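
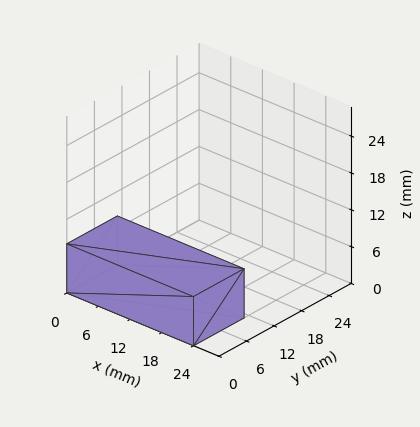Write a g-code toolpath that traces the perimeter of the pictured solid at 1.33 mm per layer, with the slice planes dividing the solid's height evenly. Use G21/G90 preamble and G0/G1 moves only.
Reading the render: the shape is a rectangular box, roughly 24 × 11 mm footprint and 8 mm tall (dimensions read to the nearest mm from the axis ticks). For the g-code, the solid's height is divided into equal slices at the stated Δz and each level perimeter traced with G1 moves after a G0 lift.

; perimeter-only toolpath
G21 ; units = mm
G90 ; absolute positioning
G28 ; home
; layer 1
G0 Z1.33
G0 X0.00 Y0.00
G1 X24.00 Y0.00
G1 X24.00 Y11.00
G1 X0.00 Y11.00
G1 X0.00 Y0.00
; layer 2
G0 Z2.67
G0 X0.00 Y0.00
G1 X24.00 Y0.00
G1 X24.00 Y11.00
G1 X0.00 Y11.00
G1 X0.00 Y0.00
; layer 3
G0 Z4.00
G0 X0.00 Y0.00
G1 X24.00 Y0.00
G1 X24.00 Y11.00
G1 X0.00 Y11.00
G1 X0.00 Y0.00
; layer 4
G0 Z5.33
G0 X0.00 Y0.00
G1 X24.00 Y0.00
G1 X24.00 Y11.00
G1 X0.00 Y11.00
G1 X0.00 Y0.00
; layer 5
G0 Z6.67
G0 X0.00 Y0.00
G1 X24.00 Y0.00
G1 X24.00 Y11.00
G1 X0.00 Y11.00
G1 X0.00 Y0.00
; layer 6
G0 Z8.00
G0 X0.00 Y0.00
G1 X24.00 Y0.00
G1 X24.00 Y11.00
G1 X0.00 Y11.00
G1 X0.00 Y0.00
M2 ; end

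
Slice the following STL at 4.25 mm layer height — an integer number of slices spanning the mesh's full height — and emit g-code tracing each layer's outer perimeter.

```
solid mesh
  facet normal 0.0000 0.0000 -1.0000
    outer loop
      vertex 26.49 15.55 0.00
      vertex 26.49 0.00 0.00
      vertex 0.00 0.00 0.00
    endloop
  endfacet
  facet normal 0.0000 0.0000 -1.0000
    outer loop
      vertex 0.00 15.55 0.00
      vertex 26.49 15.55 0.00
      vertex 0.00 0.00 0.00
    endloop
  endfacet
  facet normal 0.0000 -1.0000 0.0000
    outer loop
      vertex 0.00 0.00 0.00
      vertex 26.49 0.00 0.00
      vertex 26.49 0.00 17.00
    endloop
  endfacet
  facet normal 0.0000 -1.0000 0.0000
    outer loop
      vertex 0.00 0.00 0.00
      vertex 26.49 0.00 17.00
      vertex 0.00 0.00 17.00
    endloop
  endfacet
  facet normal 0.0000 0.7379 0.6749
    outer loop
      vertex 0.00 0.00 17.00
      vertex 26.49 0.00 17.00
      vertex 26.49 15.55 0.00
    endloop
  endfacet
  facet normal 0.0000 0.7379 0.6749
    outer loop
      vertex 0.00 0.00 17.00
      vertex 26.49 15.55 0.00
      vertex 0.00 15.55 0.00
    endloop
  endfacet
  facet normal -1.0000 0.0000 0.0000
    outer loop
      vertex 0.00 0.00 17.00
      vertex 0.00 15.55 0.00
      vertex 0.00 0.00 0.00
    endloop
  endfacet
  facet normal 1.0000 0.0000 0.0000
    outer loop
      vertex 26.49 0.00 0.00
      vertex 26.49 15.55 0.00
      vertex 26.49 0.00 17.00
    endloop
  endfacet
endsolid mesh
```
; perimeter-only toolpath
G21 ; units = mm
G90 ; absolute positioning
G28 ; home
; layer 1
G0 Z4.25
G0 X0.00 Y0.00
G1 X26.49 Y0.00
G1 X26.49 Y11.66
G1 X0.00 Y11.66
G1 X0.00 Y0.00
; layer 2
G0 Z8.50
G0 X0.00 Y0.00
G1 X26.49 Y0.00
G1 X26.49 Y7.78
G1 X0.00 Y7.78
G1 X0.00 Y0.00
; layer 3
G0 Z12.75
G0 X0.00 Y0.00
G1 X26.49 Y0.00
G1 X26.49 Y3.89
G1 X0.00 Y3.89
G1 X0.00 Y0.00
M2 ; end

The solid is a wedge (ramp): 26.5 × 15.6 mm base, rising to 17 mm along the y=0 edge and sloping linearly to z=0 at y=15.6. Slicing at Δz = 4.25 mm — 4 equal slices spanning the solid's height, so layer i sits at z = i·h/4 — gives 3 non-empty perimeters. Each is a 4-segment closed polygon; G0 lifts to the layer z and rapids to the start vertex, then G1 traces the edges. The cross-section shrinks linearly with z (the slice at the apex is degenerate and omitted).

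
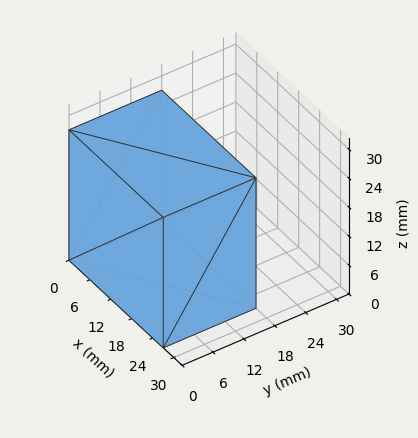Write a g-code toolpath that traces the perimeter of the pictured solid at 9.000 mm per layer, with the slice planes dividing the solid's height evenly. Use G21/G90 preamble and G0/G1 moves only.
Reading the render: the shape is a rectangular box, roughly 27 × 18 mm footprint and 27 mm tall (dimensions read to the nearest mm from the axis ticks). For the g-code, the solid's height is divided into equal slices at the stated Δz and each level perimeter traced with G1 moves after a G0 lift.

; perimeter-only toolpath
G21 ; units = mm
G90 ; absolute positioning
G28 ; home
; layer 1
G0 Z9.000
G0 X0.000 Y0.000
G1 X27.000 Y0.000
G1 X27.000 Y18.000
G1 X0.000 Y18.000
G1 X0.000 Y0.000
; layer 2
G0 Z18.000
G0 X0.000 Y0.000
G1 X27.000 Y0.000
G1 X27.000 Y18.000
G1 X0.000 Y18.000
G1 X0.000 Y0.000
; layer 3
G0 Z27.000
G0 X0.000 Y0.000
G1 X27.000 Y0.000
G1 X27.000 Y18.000
G1 X0.000 Y18.000
G1 X0.000 Y0.000
M2 ; end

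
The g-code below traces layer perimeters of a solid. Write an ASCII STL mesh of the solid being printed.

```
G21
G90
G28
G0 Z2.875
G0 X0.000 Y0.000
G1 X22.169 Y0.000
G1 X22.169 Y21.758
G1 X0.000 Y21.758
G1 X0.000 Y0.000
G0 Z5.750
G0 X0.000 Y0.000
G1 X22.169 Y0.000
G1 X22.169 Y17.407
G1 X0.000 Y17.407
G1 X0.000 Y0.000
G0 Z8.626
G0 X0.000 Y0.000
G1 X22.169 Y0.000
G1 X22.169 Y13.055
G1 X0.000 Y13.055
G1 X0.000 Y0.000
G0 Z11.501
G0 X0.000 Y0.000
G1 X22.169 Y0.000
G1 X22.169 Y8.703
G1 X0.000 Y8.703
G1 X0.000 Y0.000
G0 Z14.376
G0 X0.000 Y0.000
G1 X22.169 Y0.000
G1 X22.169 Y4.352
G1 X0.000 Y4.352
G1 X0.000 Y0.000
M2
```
solid part
  facet normal 0.0000 0.0000 -1.0000
    outer loop
      vertex 22.169 26.110 0.000
      vertex 22.169 0.000 0.000
      vertex 0.000 0.000 0.000
    endloop
  endfacet
  facet normal 0.0000 0.0000 -1.0000
    outer loop
      vertex 0.000 26.110 0.000
      vertex 22.169 26.110 0.000
      vertex 0.000 0.000 0.000
    endloop
  endfacet
  facet normal 0.0000 -1.0000 0.0000
    outer loop
      vertex 0.000 0.000 0.000
      vertex 22.169 0.000 0.000
      vertex 22.169 0.000 17.251
    endloop
  endfacet
  facet normal 0.0000 -1.0000 0.0000
    outer loop
      vertex 0.000 0.000 0.000
      vertex 22.169 0.000 17.251
      vertex 0.000 0.000 17.251
    endloop
  endfacet
  facet normal 0.0000 0.5513 0.8343
    outer loop
      vertex 0.000 0.000 17.251
      vertex 22.169 0.000 17.251
      vertex 22.169 26.110 0.000
    endloop
  endfacet
  facet normal 0.0000 0.5513 0.8343
    outer loop
      vertex 0.000 0.000 17.251
      vertex 22.169 26.110 0.000
      vertex 0.000 26.110 0.000
    endloop
  endfacet
  facet normal -1.0000 0.0000 0.0000
    outer loop
      vertex 0.000 0.000 17.251
      vertex 0.000 26.110 0.000
      vertex 0.000 0.000 0.000
    endloop
  endfacet
  facet normal 1.0000 0.0000 0.0000
    outer loop
      vertex 22.169 0.000 0.000
      vertex 22.169 26.110 0.000
      vertex 22.169 0.000 17.251
    endloop
  endfacet
endsolid part

The G0 Z moves step by Δz≈2.875 mm. The G1 loops shrink linearly with z, so the solid tapers from its base footprint up to z≈17.3. Closing with a flat bottom cap and the tapered top and triangulating gives 8 facets — a wedge (ramp): 22.2 × 26.1 mm base, rising to 17.3 mm along the y=0 edge and sloping linearly to z=0 at y=26.1.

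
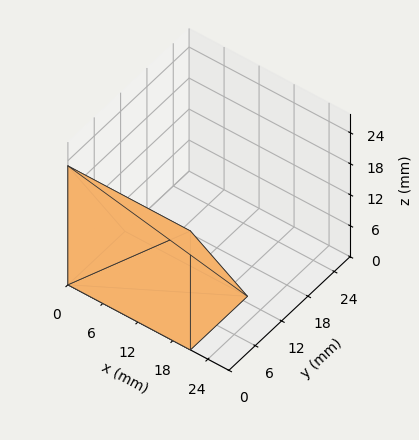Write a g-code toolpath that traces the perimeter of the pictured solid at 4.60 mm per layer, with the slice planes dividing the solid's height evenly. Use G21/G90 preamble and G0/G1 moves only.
Reading the render: the shape is a wedge (ramp): 21 × 13 mm base, rising to 23 mm along the y=0 edge and sloping linearly to z=0 at y=13 (dimensions read to the nearest mm from the axis ticks). For the g-code, the solid's height is divided into equal slices at the stated Δz and each level perimeter traced with G1 moves after a G0 lift.

; perimeter-only toolpath
G21 ; units = mm
G90 ; absolute positioning
G28 ; home
; layer 1
G0 Z4.60
G0 X0.00 Y0.00
G1 X21.00 Y0.00
G1 X21.00 Y10.40
G1 X0.00 Y10.40
G1 X0.00 Y0.00
; layer 2
G0 Z9.20
G0 X0.00 Y0.00
G1 X21.00 Y0.00
G1 X21.00 Y7.80
G1 X0.00 Y7.80
G1 X0.00 Y0.00
; layer 3
G0 Z13.80
G0 X0.00 Y0.00
G1 X21.00 Y0.00
G1 X21.00 Y5.20
G1 X0.00 Y5.20
G1 X0.00 Y0.00
; layer 4
G0 Z18.40
G0 X0.00 Y0.00
G1 X21.00 Y0.00
G1 X21.00 Y2.60
G1 X0.00 Y2.60
G1 X0.00 Y0.00
M2 ; end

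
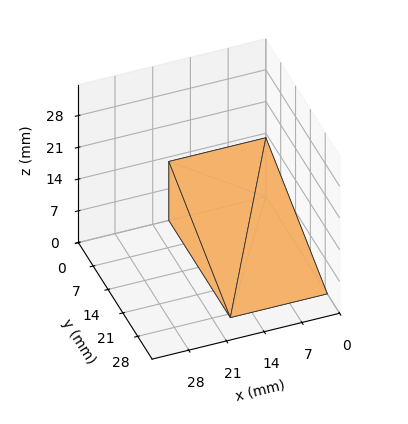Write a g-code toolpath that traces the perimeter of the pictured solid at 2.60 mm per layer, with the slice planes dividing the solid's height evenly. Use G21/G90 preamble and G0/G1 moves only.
Reading the render: the shape is a wedge (ramp): 18 × 29 mm base, rising to 13 mm along the y=0 edge and sloping linearly to z=0 at y=29 (dimensions read to the nearest mm from the axis ticks). For the g-code, the solid's height is divided into equal slices at the stated Δz and each level perimeter traced with G1 moves after a G0 lift.

; perimeter-only toolpath
G21 ; units = mm
G90 ; absolute positioning
G28 ; home
; layer 1
G0 Z2.60
G0 X0.00 Y0.00
G1 X18.00 Y0.00
G1 X18.00 Y23.20
G1 X0.00 Y23.20
G1 X0.00 Y0.00
; layer 2
G0 Z5.20
G0 X0.00 Y0.00
G1 X18.00 Y0.00
G1 X18.00 Y17.40
G1 X0.00 Y17.40
G1 X0.00 Y0.00
; layer 3
G0 Z7.80
G0 X0.00 Y0.00
G1 X18.00 Y0.00
G1 X18.00 Y11.60
G1 X0.00 Y11.60
G1 X0.00 Y0.00
; layer 4
G0 Z10.40
G0 X0.00 Y0.00
G1 X18.00 Y0.00
G1 X18.00 Y5.80
G1 X0.00 Y5.80
G1 X0.00 Y0.00
M2 ; end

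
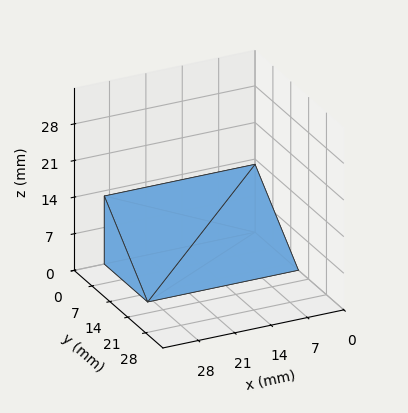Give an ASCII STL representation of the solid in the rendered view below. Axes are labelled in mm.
Reading the render: the shape is a wedge (ramp): 29 × 17 mm base, rising to 13 mm along the y=0 edge and sloping linearly to z=0 at y=17 (dimensions read to the nearest mm from the axis ticks). For the STL, each face is triangulated and given an outward normal.

solid part
  facet normal 0.0000 0.0000 -1.0000
    outer loop
      vertex 29.00 17.00 0.00
      vertex 29.00 0.00 0.00
      vertex 0.00 0.00 0.00
    endloop
  endfacet
  facet normal 0.0000 0.0000 -1.0000
    outer loop
      vertex 0.00 17.00 0.00
      vertex 29.00 17.00 0.00
      vertex 0.00 0.00 0.00
    endloop
  endfacet
  facet normal 0.0000 -1.0000 0.0000
    outer loop
      vertex 0.00 0.00 0.00
      vertex 29.00 0.00 0.00
      vertex 29.00 0.00 13.00
    endloop
  endfacet
  facet normal 0.0000 -1.0000 0.0000
    outer loop
      vertex 0.00 0.00 0.00
      vertex 29.00 0.00 13.00
      vertex 0.00 0.00 13.00
    endloop
  endfacet
  facet normal 0.0000 0.6075 0.7944
    outer loop
      vertex 0.00 0.00 13.00
      vertex 29.00 0.00 13.00
      vertex 29.00 17.00 0.00
    endloop
  endfacet
  facet normal 0.0000 0.6075 0.7944
    outer loop
      vertex 0.00 0.00 13.00
      vertex 29.00 17.00 0.00
      vertex 0.00 17.00 0.00
    endloop
  endfacet
  facet normal -1.0000 0.0000 0.0000
    outer loop
      vertex 0.00 0.00 13.00
      vertex 0.00 17.00 0.00
      vertex 0.00 0.00 0.00
    endloop
  endfacet
  facet normal 1.0000 0.0000 0.0000
    outer loop
      vertex 29.00 0.00 0.00
      vertex 29.00 17.00 0.00
      vertex 29.00 0.00 13.00
    endloop
  endfacet
endsolid part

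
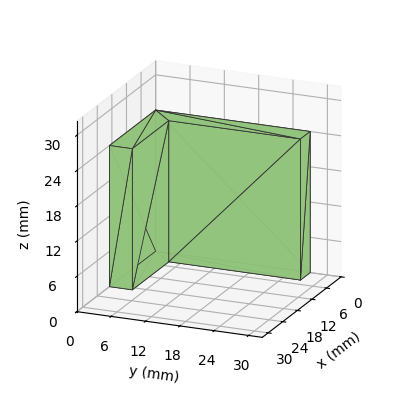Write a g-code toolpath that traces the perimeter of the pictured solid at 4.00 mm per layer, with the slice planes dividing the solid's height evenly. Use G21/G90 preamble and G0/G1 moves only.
Reading the render: the shape is an L-shaped prism: outer 19 × 27 mm, arm thicknesses ≈ 4 mm (horizontal) and 4 mm (vertical), extruded 24 mm in z (dimensions read to the nearest mm from the axis ticks). For the g-code, the solid's height is divided into equal slices at the stated Δz and each level perimeter traced with G1 moves after a G0 lift.

; perimeter-only toolpath
G21 ; units = mm
G90 ; absolute positioning
G28 ; home
; layer 1
G0 Z4.00
G0 X0.00 Y0.00
G1 X19.00 Y0.00
G1 X19.00 Y4.00
G1 X4.00 Y4.00
G1 X4.00 Y27.00
G1 X0.00 Y27.00
G1 X0.00 Y0.00
; layer 2
G0 Z8.00
G0 X0.00 Y0.00
G1 X19.00 Y0.00
G1 X19.00 Y4.00
G1 X4.00 Y4.00
G1 X4.00 Y27.00
G1 X0.00 Y27.00
G1 X0.00 Y0.00
; layer 3
G0 Z12.00
G0 X0.00 Y0.00
G1 X19.00 Y0.00
G1 X19.00 Y4.00
G1 X4.00 Y4.00
G1 X4.00 Y27.00
G1 X0.00 Y27.00
G1 X0.00 Y0.00
; layer 4
G0 Z16.00
G0 X0.00 Y0.00
G1 X19.00 Y0.00
G1 X19.00 Y4.00
G1 X4.00 Y4.00
G1 X4.00 Y27.00
G1 X0.00 Y27.00
G1 X0.00 Y0.00
; layer 5
G0 Z20.00
G0 X0.00 Y0.00
G1 X19.00 Y0.00
G1 X19.00 Y4.00
G1 X4.00 Y4.00
G1 X4.00 Y27.00
G1 X0.00 Y27.00
G1 X0.00 Y0.00
; layer 6
G0 Z24.00
G0 X0.00 Y0.00
G1 X19.00 Y0.00
G1 X19.00 Y4.00
G1 X4.00 Y4.00
G1 X4.00 Y27.00
G1 X0.00 Y27.00
G1 X0.00 Y0.00
M2 ; end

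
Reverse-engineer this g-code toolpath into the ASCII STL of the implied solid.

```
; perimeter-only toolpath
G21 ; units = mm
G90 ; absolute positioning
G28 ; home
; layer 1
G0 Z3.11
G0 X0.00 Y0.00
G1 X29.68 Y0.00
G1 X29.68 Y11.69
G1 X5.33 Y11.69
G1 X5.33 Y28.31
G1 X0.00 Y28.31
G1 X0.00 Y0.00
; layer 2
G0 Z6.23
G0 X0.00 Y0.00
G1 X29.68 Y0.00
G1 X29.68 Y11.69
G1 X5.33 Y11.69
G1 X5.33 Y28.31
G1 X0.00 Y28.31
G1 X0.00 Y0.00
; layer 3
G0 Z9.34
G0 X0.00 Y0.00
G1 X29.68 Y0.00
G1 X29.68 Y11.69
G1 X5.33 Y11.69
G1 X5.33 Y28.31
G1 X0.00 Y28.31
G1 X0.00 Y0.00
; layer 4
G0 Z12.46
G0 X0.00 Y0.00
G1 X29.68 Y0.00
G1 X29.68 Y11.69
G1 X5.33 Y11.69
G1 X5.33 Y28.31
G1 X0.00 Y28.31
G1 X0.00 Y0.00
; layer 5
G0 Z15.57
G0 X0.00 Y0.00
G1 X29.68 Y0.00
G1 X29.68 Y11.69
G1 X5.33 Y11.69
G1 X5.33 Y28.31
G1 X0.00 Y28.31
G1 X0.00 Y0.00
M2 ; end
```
solid part
  facet normal 0.0000 0.0000 -1.0000
    outer loop
      vertex 29.68 11.69 0.00
      vertex 29.68 0.00 0.00
      vertex 0.00 0.00 0.00
    endloop
  endfacet
  facet normal 0.0000 0.0000 -1.0000
    outer loop
      vertex 5.33 11.69 0.00
      vertex 29.68 11.69 0.00
      vertex 0.00 0.00 0.00
    endloop
  endfacet
  facet normal 0.0000 0.0000 -1.0000
    outer loop
      vertex 5.33 28.31 0.00
      vertex 5.33 11.69 0.00
      vertex 0.00 0.00 0.00
    endloop
  endfacet
  facet normal 0.0000 0.0000 -1.0000
    outer loop
      vertex 0.00 28.31 0.00
      vertex 5.33 28.31 0.00
      vertex 0.00 0.00 0.00
    endloop
  endfacet
  facet normal 0.0000 0.0000 1.0000
    outer loop
      vertex 0.00 0.00 15.57
      vertex 29.68 0.00 15.57
      vertex 29.68 11.69 15.57
    endloop
  endfacet
  facet normal 0.0000 0.0000 1.0000
    outer loop
      vertex 0.00 0.00 15.57
      vertex 29.68 11.69 15.57
      vertex 5.33 11.69 15.57
    endloop
  endfacet
  facet normal 0.0000 0.0000 1.0000
    outer loop
      vertex 0.00 0.00 15.57
      vertex 5.33 11.69 15.57
      vertex 5.33 28.31 15.57
    endloop
  endfacet
  facet normal 0.0000 0.0000 1.0000
    outer loop
      vertex 0.00 0.00 15.57
      vertex 5.33 28.31 15.57
      vertex 0.00 28.31 15.57
    endloop
  endfacet
  facet normal 0.0000 -1.0000 0.0000
    outer loop
      vertex 0.00 0.00 0.00
      vertex 29.68 0.00 0.00
      vertex 29.68 0.00 15.57
    endloop
  endfacet
  facet normal 0.0000 -1.0000 0.0000
    outer loop
      vertex 0.00 0.00 0.00
      vertex 29.68 0.00 15.57
      vertex 0.00 0.00 15.57
    endloop
  endfacet
  facet normal 1.0000 0.0000 0.0000
    outer loop
      vertex 29.68 0.00 0.00
      vertex 29.68 11.69 0.00
      vertex 29.68 11.69 15.57
    endloop
  endfacet
  facet normal 1.0000 0.0000 0.0000
    outer loop
      vertex 29.68 0.00 0.00
      vertex 29.68 11.69 15.57
      vertex 29.68 0.00 15.57
    endloop
  endfacet
  facet normal 0.0000 1.0000 0.0000
    outer loop
      vertex 29.68 11.69 0.00
      vertex 5.33 11.69 0.00
      vertex 5.33 11.69 15.57
    endloop
  endfacet
  facet normal 0.0000 1.0000 0.0000
    outer loop
      vertex 29.68 11.69 0.00
      vertex 5.33 11.69 15.57
      vertex 29.68 11.69 15.57
    endloop
  endfacet
  facet normal 1.0000 0.0000 0.0000
    outer loop
      vertex 5.33 11.69 0.00
      vertex 5.33 28.31 0.00
      vertex 5.33 28.31 15.57
    endloop
  endfacet
  facet normal 1.0000 0.0000 0.0000
    outer loop
      vertex 5.33 11.69 0.00
      vertex 5.33 28.31 15.57
      vertex 5.33 11.69 15.57
    endloop
  endfacet
  facet normal 0.0000 1.0000 0.0000
    outer loop
      vertex 5.33 28.31 0.00
      vertex 0.00 28.31 0.00
      vertex 0.00 28.31 15.57
    endloop
  endfacet
  facet normal 0.0000 1.0000 0.0000
    outer loop
      vertex 5.33 28.31 0.00
      vertex 0.00 28.31 15.57
      vertex 5.33 28.31 15.57
    endloop
  endfacet
  facet normal -1.0000 0.0000 0.0000
    outer loop
      vertex 0.00 28.31 0.00
      vertex 0.00 0.00 0.00
      vertex 0.00 0.00 15.57
    endloop
  endfacet
  facet normal -1.0000 0.0000 0.0000
    outer loop
      vertex 0.00 28.31 0.00
      vertex 0.00 0.00 15.57
      vertex 0.00 28.31 15.57
    endloop
  endfacet
endsolid part

The G0 Z moves step by Δz≈3.11 mm. Every layer's G1 loop is the same polygon, so the solid is a straight extrusion of it from z=0 to z≈15.6. Closing with flat bottom and top caps and triangulating gives 20 facets — an L-shaped prism: outer 29.7 × 28.3 mm, arm thicknesses ≈ 11.7 mm (horizontal) and 5.33 mm (vertical), extruded 15.6 mm in z.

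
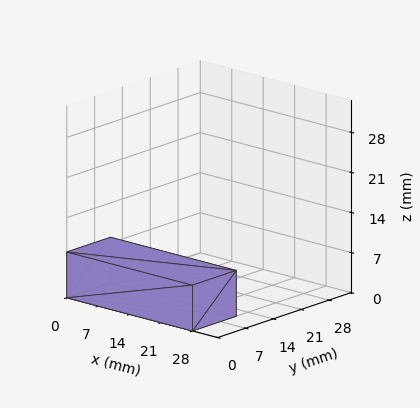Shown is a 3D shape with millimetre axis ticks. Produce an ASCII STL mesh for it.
Reading the render: the shape is a rectangular box, roughly 28 × 11 mm footprint and 8 mm tall (dimensions read to the nearest mm from the axis ticks). For the STL, each face is triangulated and given an outward normal.

solid part
  facet normal 0.0000 0.0000 -1.0000
    outer loop
      vertex 28.000 11.000 0.000
      vertex 28.000 0.000 0.000
      vertex 0.000 0.000 0.000
    endloop
  endfacet
  facet normal 0.0000 0.0000 -1.0000
    outer loop
      vertex 0.000 11.000 0.000
      vertex 28.000 11.000 0.000
      vertex 0.000 0.000 0.000
    endloop
  endfacet
  facet normal 0.0000 0.0000 1.0000
    outer loop
      vertex 0.000 0.000 8.000
      vertex 28.000 0.000 8.000
      vertex 28.000 11.000 8.000
    endloop
  endfacet
  facet normal 0.0000 0.0000 1.0000
    outer loop
      vertex 0.000 0.000 8.000
      vertex 28.000 11.000 8.000
      vertex 0.000 11.000 8.000
    endloop
  endfacet
  facet normal 0.0000 -1.0000 0.0000
    outer loop
      vertex 0.000 0.000 0.000
      vertex 28.000 0.000 0.000
      vertex 28.000 0.000 8.000
    endloop
  endfacet
  facet normal 0.0000 -1.0000 0.0000
    outer loop
      vertex 0.000 0.000 0.000
      vertex 28.000 0.000 8.000
      vertex 0.000 0.000 8.000
    endloop
  endfacet
  facet normal 0.0000 1.0000 0.0000
    outer loop
      vertex 28.000 11.000 8.000
      vertex 28.000 11.000 0.000
      vertex 0.000 11.000 0.000
    endloop
  endfacet
  facet normal 0.0000 1.0000 0.0000
    outer loop
      vertex 0.000 11.000 8.000
      vertex 28.000 11.000 8.000
      vertex 0.000 11.000 0.000
    endloop
  endfacet
  facet normal -1.0000 0.0000 0.0000
    outer loop
      vertex 0.000 11.000 8.000
      vertex 0.000 11.000 0.000
      vertex 0.000 0.000 0.000
    endloop
  endfacet
  facet normal -1.0000 0.0000 0.0000
    outer loop
      vertex 0.000 0.000 8.000
      vertex 0.000 11.000 8.000
      vertex 0.000 0.000 0.000
    endloop
  endfacet
  facet normal 1.0000 0.0000 0.0000
    outer loop
      vertex 28.000 0.000 0.000
      vertex 28.000 11.000 0.000
      vertex 28.000 11.000 8.000
    endloop
  endfacet
  facet normal 1.0000 0.0000 0.0000
    outer loop
      vertex 28.000 0.000 0.000
      vertex 28.000 11.000 8.000
      vertex 28.000 0.000 8.000
    endloop
  endfacet
endsolid part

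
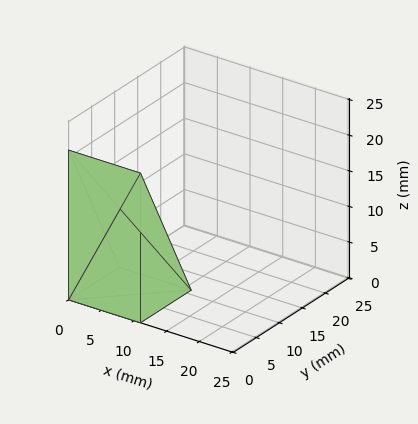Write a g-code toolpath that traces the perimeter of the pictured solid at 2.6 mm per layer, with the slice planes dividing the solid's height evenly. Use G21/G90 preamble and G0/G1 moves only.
Reading the render: the shape is a wedge (ramp): 11 × 11 mm base, rising to 21 mm along the y=0 edge and sloping linearly to z=0 at y=11 (dimensions read to the nearest mm from the axis ticks). For the g-code, the solid's height is divided into equal slices at the stated Δz and each level perimeter traced with G1 moves after a G0 lift.

; perimeter-only toolpath
G21 ; units = mm
G90 ; absolute positioning
G28 ; home
; layer 1
G0 Z2.6
G0 X0.0 Y0.0
G1 X11.0 Y0.0
G1 X11.0 Y9.6
G1 X0.0 Y9.6
G1 X0.0 Y0.0
; layer 2
G0 Z5.2
G0 X0.0 Y0.0
G1 X11.0 Y0.0
G1 X11.0 Y8.2
G1 X0.0 Y8.2
G1 X0.0 Y0.0
; layer 3
G0 Z7.9
G0 X0.0 Y0.0
G1 X11.0 Y0.0
G1 X11.0 Y6.9
G1 X0.0 Y6.9
G1 X0.0 Y0.0
; layer 4
G0 Z10.5
G0 X0.0 Y0.0
G1 X11.0 Y0.0
G1 X11.0 Y5.5
G1 X0.0 Y5.5
G1 X0.0 Y0.0
; layer 5
G0 Z13.1
G0 X0.0 Y0.0
G1 X11.0 Y0.0
G1 X11.0 Y4.1
G1 X0.0 Y4.1
G1 X0.0 Y0.0
; layer 6
G0 Z15.8
G0 X0.0 Y0.0
G1 X11.0 Y0.0
G1 X11.0 Y2.8
G1 X0.0 Y2.8
G1 X0.0 Y0.0
; layer 7
G0 Z18.4
G0 X0.0 Y0.0
G1 X11.0 Y0.0
G1 X11.0 Y1.4
G1 X0.0 Y1.4
G1 X0.0 Y0.0
M2 ; end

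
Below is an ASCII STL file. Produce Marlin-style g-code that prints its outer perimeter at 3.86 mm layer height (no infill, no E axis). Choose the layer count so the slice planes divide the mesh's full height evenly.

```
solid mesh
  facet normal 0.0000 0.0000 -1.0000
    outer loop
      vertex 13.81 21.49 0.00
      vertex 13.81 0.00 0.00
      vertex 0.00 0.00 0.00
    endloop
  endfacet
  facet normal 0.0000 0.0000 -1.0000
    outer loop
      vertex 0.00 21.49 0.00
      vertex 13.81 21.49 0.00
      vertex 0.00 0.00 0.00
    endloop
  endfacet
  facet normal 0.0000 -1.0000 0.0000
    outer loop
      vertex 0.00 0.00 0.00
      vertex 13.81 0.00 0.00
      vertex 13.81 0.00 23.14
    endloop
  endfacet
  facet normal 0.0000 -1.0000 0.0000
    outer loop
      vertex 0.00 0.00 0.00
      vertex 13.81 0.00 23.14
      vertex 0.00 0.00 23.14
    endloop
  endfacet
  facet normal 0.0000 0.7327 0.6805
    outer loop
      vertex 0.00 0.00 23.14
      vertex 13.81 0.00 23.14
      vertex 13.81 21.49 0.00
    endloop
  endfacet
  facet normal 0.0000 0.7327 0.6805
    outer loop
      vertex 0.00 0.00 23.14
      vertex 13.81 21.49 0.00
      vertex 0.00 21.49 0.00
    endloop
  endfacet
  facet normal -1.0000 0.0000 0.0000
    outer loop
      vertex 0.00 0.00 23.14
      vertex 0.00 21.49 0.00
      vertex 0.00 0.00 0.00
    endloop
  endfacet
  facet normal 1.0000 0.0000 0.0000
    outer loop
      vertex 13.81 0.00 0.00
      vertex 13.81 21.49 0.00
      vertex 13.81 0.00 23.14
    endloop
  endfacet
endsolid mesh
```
; perimeter-only toolpath
G21 ; units = mm
G90 ; absolute positioning
G28 ; home
; layer 1
G0 Z3.86
G0 X0.00 Y0.00
G1 X13.81 Y0.00
G1 X13.81 Y17.91
G1 X0.00 Y17.91
G1 X0.00 Y0.00
; layer 2
G0 Z7.71
G0 X0.00 Y0.00
G1 X13.81 Y0.00
G1 X13.81 Y14.33
G1 X0.00 Y14.33
G1 X0.00 Y0.00
; layer 3
G0 Z11.57
G0 X0.00 Y0.00
G1 X13.81 Y0.00
G1 X13.81 Y10.74
G1 X0.00 Y10.74
G1 X0.00 Y0.00
; layer 4
G0 Z15.43
G0 X0.00 Y0.00
G1 X13.81 Y0.00
G1 X13.81 Y7.16
G1 X0.00 Y7.16
G1 X0.00 Y0.00
; layer 5
G0 Z19.28
G0 X0.00 Y0.00
G1 X13.81 Y0.00
G1 X13.81 Y3.58
G1 X0.00 Y3.58
G1 X0.00 Y0.00
M2 ; end

The solid is a wedge (ramp): 13.8 × 21.5 mm base, rising to 23.1 mm along the y=0 edge and sloping linearly to z=0 at y=21.5. Slicing at Δz = 3.86 mm — 6 equal slices spanning the solid's height, so layer i sits at z = i·h/6 — gives 5 non-empty perimeters. Each is a 4-segment closed polygon; G0 lifts to the layer z and rapids to the start vertex, then G1 traces the edges. The cross-section shrinks linearly with z (the slice at the apex is degenerate and omitted).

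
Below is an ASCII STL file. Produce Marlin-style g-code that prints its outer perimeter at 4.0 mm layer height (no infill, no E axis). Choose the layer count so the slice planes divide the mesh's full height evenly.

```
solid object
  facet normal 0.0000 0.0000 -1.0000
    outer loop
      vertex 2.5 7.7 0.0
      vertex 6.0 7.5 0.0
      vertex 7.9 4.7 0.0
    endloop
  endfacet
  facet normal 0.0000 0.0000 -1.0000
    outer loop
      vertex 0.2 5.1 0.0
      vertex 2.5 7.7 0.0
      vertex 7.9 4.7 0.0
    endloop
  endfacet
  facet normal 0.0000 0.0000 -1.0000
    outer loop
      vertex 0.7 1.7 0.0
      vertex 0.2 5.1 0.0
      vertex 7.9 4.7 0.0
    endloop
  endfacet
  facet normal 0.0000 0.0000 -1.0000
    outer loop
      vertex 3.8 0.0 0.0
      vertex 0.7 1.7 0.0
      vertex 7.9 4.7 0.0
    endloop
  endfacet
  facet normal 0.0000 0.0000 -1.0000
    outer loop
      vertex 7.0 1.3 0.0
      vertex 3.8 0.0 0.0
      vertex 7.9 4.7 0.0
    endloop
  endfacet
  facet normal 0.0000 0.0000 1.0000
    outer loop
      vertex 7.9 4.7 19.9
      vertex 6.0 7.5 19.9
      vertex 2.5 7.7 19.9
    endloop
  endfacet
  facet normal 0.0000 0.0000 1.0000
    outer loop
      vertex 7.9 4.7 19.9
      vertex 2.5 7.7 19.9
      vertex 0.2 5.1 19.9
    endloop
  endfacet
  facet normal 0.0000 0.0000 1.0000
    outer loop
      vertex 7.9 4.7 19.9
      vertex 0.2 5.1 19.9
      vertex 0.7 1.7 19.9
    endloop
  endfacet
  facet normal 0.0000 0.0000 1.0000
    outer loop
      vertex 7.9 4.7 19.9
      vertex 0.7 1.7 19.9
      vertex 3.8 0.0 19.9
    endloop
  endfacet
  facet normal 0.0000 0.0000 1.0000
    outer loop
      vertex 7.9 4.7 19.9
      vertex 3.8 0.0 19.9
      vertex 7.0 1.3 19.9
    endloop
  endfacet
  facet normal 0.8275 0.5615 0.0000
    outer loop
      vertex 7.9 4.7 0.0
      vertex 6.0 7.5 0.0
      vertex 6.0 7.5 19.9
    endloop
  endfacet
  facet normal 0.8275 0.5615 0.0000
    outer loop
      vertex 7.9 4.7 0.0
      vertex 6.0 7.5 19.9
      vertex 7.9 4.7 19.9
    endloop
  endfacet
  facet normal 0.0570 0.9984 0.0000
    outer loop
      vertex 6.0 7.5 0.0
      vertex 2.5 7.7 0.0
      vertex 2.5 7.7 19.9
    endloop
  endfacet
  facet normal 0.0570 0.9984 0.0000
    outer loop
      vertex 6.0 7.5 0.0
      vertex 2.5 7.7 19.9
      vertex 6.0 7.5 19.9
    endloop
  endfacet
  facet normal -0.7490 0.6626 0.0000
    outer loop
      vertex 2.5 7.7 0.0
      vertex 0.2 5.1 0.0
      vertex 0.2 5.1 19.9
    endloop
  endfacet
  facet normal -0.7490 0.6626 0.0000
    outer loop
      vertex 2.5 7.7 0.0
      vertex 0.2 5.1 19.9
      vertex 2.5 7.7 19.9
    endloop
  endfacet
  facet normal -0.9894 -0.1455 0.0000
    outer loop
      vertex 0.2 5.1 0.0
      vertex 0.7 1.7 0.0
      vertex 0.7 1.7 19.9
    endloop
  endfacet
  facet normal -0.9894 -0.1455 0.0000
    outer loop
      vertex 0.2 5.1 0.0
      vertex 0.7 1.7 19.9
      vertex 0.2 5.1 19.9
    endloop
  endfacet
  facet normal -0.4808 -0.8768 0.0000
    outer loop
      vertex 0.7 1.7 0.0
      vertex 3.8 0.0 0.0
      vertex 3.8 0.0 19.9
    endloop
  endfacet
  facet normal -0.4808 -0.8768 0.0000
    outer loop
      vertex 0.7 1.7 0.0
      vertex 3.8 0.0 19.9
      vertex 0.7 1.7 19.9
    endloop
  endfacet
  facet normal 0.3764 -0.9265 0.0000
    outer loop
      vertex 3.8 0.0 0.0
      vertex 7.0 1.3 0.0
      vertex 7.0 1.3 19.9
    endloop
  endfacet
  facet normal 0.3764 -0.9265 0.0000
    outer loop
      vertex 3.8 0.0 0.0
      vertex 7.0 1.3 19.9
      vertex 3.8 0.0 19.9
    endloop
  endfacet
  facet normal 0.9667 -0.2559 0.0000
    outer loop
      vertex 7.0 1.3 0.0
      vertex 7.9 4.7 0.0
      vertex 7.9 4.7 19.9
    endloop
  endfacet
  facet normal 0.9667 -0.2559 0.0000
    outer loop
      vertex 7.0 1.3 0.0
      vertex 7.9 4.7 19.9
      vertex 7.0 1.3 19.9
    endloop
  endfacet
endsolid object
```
; perimeter-only toolpath
G21 ; units = mm
G90 ; absolute positioning
G28 ; home
; layer 1
G0 Z4.0
G0 X7.9 Y4.7
G1 X6.0 Y7.5
G1 X2.5 Y7.7
G1 X0.2 Y5.1
G1 X0.7 Y1.7
G1 X3.8 Y0.0
G1 X7.0 Y1.3
G1 X7.9 Y4.7
; layer 2
G0 Z8.0
G0 X7.9 Y4.7
G1 X6.0 Y7.5
G1 X2.5 Y7.7
G1 X0.2 Y5.1
G1 X0.7 Y1.7
G1 X3.8 Y0.0
G1 X7.0 Y1.3
G1 X7.9 Y4.7
; layer 3
G0 Z11.9
G0 X7.9 Y4.7
G1 X6.0 Y7.5
G1 X2.5 Y7.7
G1 X0.2 Y5.1
G1 X0.7 Y1.7
G1 X3.8 Y0.0
G1 X7.0 Y1.3
G1 X7.9 Y4.7
; layer 4
G0 Z15.9
G0 X7.9 Y4.7
G1 X6.0 Y7.5
G1 X2.5 Y7.7
G1 X0.2 Y5.1
G1 X0.7 Y1.7
G1 X3.8 Y0.0
G1 X7.0 Y1.3
G1 X7.9 Y4.7
; layer 5
G0 Z19.9
G0 X7.9 Y4.7
G1 X6.0 Y7.5
G1 X2.5 Y7.7
G1 X0.2 Y5.1
G1 X0.7 Y1.7
G1 X3.8 Y0.0
G1 X7.0 Y1.3
G1 X7.9 Y4.7
M2 ; end

The solid is a regular 7-sided prism (a cylinder approximated with 7 flat sides), circumscribed radius ≈ 4 mm, height ≈ 19.9 mm. Slicing at Δz = 4.0 mm — 5 equal slices spanning the solid's height, so layer i sits at z = i·h/5 — gives 5 non-empty perimeters. Each is a 7-segment closed polygon; G0 lifts to the layer z and rapids to the start vertex, then G1 traces the edges.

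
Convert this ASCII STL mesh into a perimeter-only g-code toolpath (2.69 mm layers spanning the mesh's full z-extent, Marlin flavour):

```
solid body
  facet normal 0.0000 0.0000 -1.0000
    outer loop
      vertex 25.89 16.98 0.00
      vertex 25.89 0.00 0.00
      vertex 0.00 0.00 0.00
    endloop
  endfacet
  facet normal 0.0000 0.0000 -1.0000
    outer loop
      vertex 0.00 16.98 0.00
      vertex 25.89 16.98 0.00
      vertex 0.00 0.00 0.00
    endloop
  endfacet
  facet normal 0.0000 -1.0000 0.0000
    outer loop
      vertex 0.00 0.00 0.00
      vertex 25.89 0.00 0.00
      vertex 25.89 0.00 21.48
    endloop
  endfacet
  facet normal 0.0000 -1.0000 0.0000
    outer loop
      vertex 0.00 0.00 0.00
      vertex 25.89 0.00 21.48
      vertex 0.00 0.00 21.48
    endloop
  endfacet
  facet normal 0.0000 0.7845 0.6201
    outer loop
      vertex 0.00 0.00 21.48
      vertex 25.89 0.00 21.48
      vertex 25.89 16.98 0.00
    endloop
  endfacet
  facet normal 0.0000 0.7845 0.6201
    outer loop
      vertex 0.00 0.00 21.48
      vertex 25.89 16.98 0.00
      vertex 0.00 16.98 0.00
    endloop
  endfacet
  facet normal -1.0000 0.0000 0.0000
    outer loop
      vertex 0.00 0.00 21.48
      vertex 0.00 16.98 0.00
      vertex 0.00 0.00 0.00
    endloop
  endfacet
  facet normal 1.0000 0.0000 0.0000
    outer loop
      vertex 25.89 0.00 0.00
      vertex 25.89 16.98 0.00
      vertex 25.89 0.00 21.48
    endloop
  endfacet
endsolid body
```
; perimeter-only toolpath
G21 ; units = mm
G90 ; absolute positioning
G28 ; home
; layer 1
G0 Z2.69
G0 X0.00 Y0.00
G1 X25.89 Y0.00
G1 X25.89 Y14.86
G1 X0.00 Y14.86
G1 X0.00 Y0.00
; layer 2
G0 Z5.37
G0 X0.00 Y0.00
G1 X25.89 Y0.00
G1 X25.89 Y12.73
G1 X0.00 Y12.73
G1 X0.00 Y0.00
; layer 3
G0 Z8.05
G0 X0.00 Y0.00
G1 X25.89 Y0.00
G1 X25.89 Y10.61
G1 X0.00 Y10.61
G1 X0.00 Y0.00
; layer 4
G0 Z10.74
G0 X0.00 Y0.00
G1 X25.89 Y0.00
G1 X25.89 Y8.49
G1 X0.00 Y8.49
G1 X0.00 Y0.00
; layer 5
G0 Z13.43
G0 X0.00 Y0.00
G1 X25.89 Y0.00
G1 X25.89 Y6.37
G1 X0.00 Y6.37
G1 X0.00 Y0.00
; layer 6
G0 Z16.11
G0 X0.00 Y0.00
G1 X25.89 Y0.00
G1 X25.89 Y4.25
G1 X0.00 Y4.25
G1 X0.00 Y0.00
; layer 7
G0 Z18.80
G0 X0.00 Y0.00
G1 X25.89 Y0.00
G1 X25.89 Y2.12
G1 X0.00 Y2.12
G1 X0.00 Y0.00
M2 ; end

The solid is a wedge (ramp): 25.9 × 17 mm base, rising to 21.5 mm along the y=0 edge and sloping linearly to z=0 at y=17. Slicing at Δz = 2.69 mm — 8 equal slices spanning the solid's height, so layer i sits at z = i·h/8 — gives 7 non-empty perimeters. Each is a 4-segment closed polygon; G0 lifts to the layer z and rapids to the start vertex, then G1 traces the edges. The cross-section shrinks linearly with z (the slice at the apex is degenerate and omitted).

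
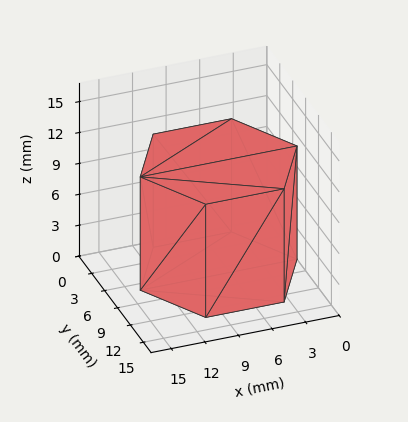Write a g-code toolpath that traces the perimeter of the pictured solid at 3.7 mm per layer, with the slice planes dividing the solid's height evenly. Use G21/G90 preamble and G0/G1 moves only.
Reading the render: the shape is a regular 6-sided prism (a cylinder approximated with 6 flat sides), circumscribed radius ≈ 7 mm, height ≈ 11 mm (dimensions read to the nearest mm from the axis ticks). For the g-code, the solid's height is divided into equal slices at the stated Δz and each level perimeter traced with G1 moves after a G0 lift.

; perimeter-only toolpath
G21 ; units = mm
G90 ; absolute positioning
G28 ; home
; layer 1
G0 Z3.7
G0 X14.0 Y7.0
G1 X10.5 Y13.1
G1 X3.5 Y13.1
G1 X0.0 Y7.0
G1 X3.5 Y0.9
G1 X10.5 Y0.9
G1 X14.0 Y7.0
; layer 2
G0 Z7.3
G0 X14.0 Y7.0
G1 X10.5 Y13.1
G1 X3.5 Y13.1
G1 X0.0 Y7.0
G1 X3.5 Y0.9
G1 X10.5 Y0.9
G1 X14.0 Y7.0
; layer 3
G0 Z11.0
G0 X14.0 Y7.0
G1 X10.5 Y13.1
G1 X3.5 Y13.1
G1 X0.0 Y7.0
G1 X3.5 Y0.9
G1 X10.5 Y0.9
G1 X14.0 Y7.0
M2 ; end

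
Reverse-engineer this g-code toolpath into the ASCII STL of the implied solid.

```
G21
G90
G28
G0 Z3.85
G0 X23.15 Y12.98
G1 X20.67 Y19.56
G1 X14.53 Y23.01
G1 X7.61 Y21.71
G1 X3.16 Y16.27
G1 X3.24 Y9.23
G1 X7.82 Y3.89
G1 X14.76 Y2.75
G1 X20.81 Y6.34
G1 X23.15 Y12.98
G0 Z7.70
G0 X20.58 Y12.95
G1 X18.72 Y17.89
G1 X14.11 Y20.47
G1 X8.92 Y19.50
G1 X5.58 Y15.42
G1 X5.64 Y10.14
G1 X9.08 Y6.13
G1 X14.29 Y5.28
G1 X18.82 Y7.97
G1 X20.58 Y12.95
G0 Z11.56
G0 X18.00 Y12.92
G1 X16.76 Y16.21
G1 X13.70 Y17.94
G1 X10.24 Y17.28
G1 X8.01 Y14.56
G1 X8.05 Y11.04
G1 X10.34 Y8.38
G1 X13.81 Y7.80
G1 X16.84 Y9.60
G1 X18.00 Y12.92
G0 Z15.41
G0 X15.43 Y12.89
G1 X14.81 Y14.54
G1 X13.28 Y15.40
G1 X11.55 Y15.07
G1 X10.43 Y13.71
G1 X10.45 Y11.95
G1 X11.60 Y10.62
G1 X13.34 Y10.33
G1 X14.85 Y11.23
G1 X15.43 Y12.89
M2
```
solid part
  facet normal 0.0000 0.0000 -1.0000
    outer loop
      vertex 14.95 25.55 0.00
      vertex 22.62 21.24 0.00
      vertex 25.72 13.01 0.00
    endloop
  endfacet
  facet normal 0.0000 0.0000 -1.0000
    outer loop
      vertex 6.30 23.92 0.00
      vertex 14.95 25.55 0.00
      vertex 25.72 13.01 0.00
    endloop
  endfacet
  facet normal 0.0000 0.0000 -1.0000
    outer loop
      vertex 0.73 17.12 0.00
      vertex 6.30 23.92 0.00
      vertex 25.72 13.01 0.00
    endloop
  endfacet
  facet normal 0.0000 0.0000 -1.0000
    outer loop
      vertex 0.83 8.32 0.00
      vertex 0.73 17.12 0.00
      vertex 25.72 13.01 0.00
    endloop
  endfacet
  facet normal 0.0000 0.0000 -1.0000
    outer loop
      vertex 6.56 1.65 0.00
      vertex 0.83 8.32 0.00
      vertex 25.72 13.01 0.00
    endloop
  endfacet
  facet normal 0.0000 0.0000 -1.0000
    outer loop
      vertex 15.24 0.22 0.00
      vertex 6.56 1.65 0.00
      vertex 25.72 13.01 0.00
    endloop
  endfacet
  facet normal 0.0000 0.0000 -1.0000
    outer loop
      vertex 22.80 4.71 0.00
      vertex 15.24 0.22 0.00
      vertex 25.72 13.01 0.00
    endloop
  endfacet
  facet normal 0.7926 0.2986 0.5316
    outer loop
      vertex 25.72 13.01 0.00
      vertex 22.62 21.24 0.00
      vertex 12.86 12.86 19.26
    endloop
  endfacet
  facet normal 0.4149 0.7384 0.5316
    outer loop
      vertex 22.62 21.24 0.00
      vertex 14.95 25.55 0.00
      vertex 12.86 12.86 19.26
    endloop
  endfacet
  facet normal -0.1569 0.8324 0.5315
    outer loop
      vertex 14.95 25.55 0.00
      vertex 6.30 23.92 0.00
      vertex 12.86 12.86 19.26
    endloop
  endfacet
  facet normal -0.6553 0.5368 0.5314
    outer loop
      vertex 6.30 23.92 0.00
      vertex 0.73 17.12 0.00
      vertex 12.86 12.86 19.26
    endloop
  endfacet
  facet normal -0.8471 -0.0096 0.5314
    outer loop
      vertex 0.73 17.12 0.00
      vertex 0.83 8.32 0.00
      vertex 12.86 12.86 19.26
    endloop
  endfacet
  facet normal -0.6425 -0.5520 0.5315
    outer loop
      vertex 0.83 8.32 0.00
      vertex 6.56 1.65 0.00
      vertex 12.86 12.86 19.26
    endloop
  endfacet
  facet normal -0.1377 -0.8358 0.5315
    outer loop
      vertex 6.56 1.65 0.00
      vertex 15.24 0.22 0.00
      vertex 12.86 12.86 19.26
    endloop
  endfacet
  facet normal 0.4326 -0.7283 0.5314
    outer loop
      vertex 15.24 0.22 0.00
      vertex 22.80 4.71 0.00
      vertex 12.86 12.86 19.26
    endloop
  endfacet
  facet normal 0.7991 -0.2811 0.5314
    outer loop
      vertex 22.80 4.71 0.00
      vertex 25.72 13.01 0.00
      vertex 12.86 12.86 19.26
    endloop
  endfacet
endsolid part

The G0 Z moves step by Δz≈3.85 mm. The G1 loops shrink linearly with z, so the solid tapers from its base footprint up to z≈19.3. Closing with a flat bottom cap and the tapered top and triangulating gives 16 facets — a regular 9-sided pyramid, base circumscribed radius ≈ 12.9 mm, apex at z ≈ 19.3 mm.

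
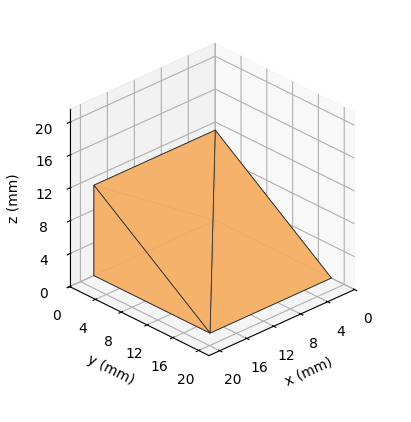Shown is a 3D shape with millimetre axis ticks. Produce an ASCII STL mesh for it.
Reading the render: the shape is a wedge (ramp): 18 × 18 mm base, rising to 11 mm along the y=0 edge and sloping linearly to z=0 at y=18 (dimensions read to the nearest mm from the axis ticks). For the STL, each face is triangulated and given an outward normal.

solid part
  facet normal 0.0000 0.0000 -1.0000
    outer loop
      vertex 18.000 18.000 0.000
      vertex 18.000 0.000 0.000
      vertex 0.000 0.000 0.000
    endloop
  endfacet
  facet normal 0.0000 0.0000 -1.0000
    outer loop
      vertex 0.000 18.000 0.000
      vertex 18.000 18.000 0.000
      vertex 0.000 0.000 0.000
    endloop
  endfacet
  facet normal 0.0000 -1.0000 0.0000
    outer loop
      vertex 0.000 0.000 0.000
      vertex 18.000 0.000 0.000
      vertex 18.000 0.000 11.000
    endloop
  endfacet
  facet normal 0.0000 -1.0000 0.0000
    outer loop
      vertex 0.000 0.000 0.000
      vertex 18.000 0.000 11.000
      vertex 0.000 0.000 11.000
    endloop
  endfacet
  facet normal 0.0000 0.5215 0.8533
    outer loop
      vertex 0.000 0.000 11.000
      vertex 18.000 0.000 11.000
      vertex 18.000 18.000 0.000
    endloop
  endfacet
  facet normal 0.0000 0.5215 0.8533
    outer loop
      vertex 0.000 0.000 11.000
      vertex 18.000 18.000 0.000
      vertex 0.000 18.000 0.000
    endloop
  endfacet
  facet normal -1.0000 0.0000 0.0000
    outer loop
      vertex 0.000 0.000 11.000
      vertex 0.000 18.000 0.000
      vertex 0.000 0.000 0.000
    endloop
  endfacet
  facet normal 1.0000 0.0000 0.0000
    outer loop
      vertex 18.000 0.000 0.000
      vertex 18.000 18.000 0.000
      vertex 18.000 0.000 11.000
    endloop
  endfacet
endsolid part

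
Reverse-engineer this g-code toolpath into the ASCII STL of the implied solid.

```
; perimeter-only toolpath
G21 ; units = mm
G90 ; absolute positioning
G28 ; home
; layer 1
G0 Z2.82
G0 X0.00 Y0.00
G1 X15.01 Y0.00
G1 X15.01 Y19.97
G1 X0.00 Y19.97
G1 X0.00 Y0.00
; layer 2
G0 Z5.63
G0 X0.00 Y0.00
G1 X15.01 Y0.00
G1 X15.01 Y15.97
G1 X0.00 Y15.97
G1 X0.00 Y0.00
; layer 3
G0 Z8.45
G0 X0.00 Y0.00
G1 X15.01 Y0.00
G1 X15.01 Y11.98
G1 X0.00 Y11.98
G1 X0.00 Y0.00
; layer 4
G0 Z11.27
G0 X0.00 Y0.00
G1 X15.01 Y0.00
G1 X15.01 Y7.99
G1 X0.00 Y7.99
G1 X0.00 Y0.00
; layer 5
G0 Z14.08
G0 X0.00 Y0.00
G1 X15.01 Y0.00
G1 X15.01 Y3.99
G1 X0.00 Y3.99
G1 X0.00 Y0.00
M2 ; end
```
solid part
  facet normal 0.0000 0.0000 -1.0000
    outer loop
      vertex 15.01 23.96 0.00
      vertex 15.01 0.00 0.00
      vertex 0.00 0.00 0.00
    endloop
  endfacet
  facet normal 0.0000 0.0000 -1.0000
    outer loop
      vertex 0.00 23.96 0.00
      vertex 15.01 23.96 0.00
      vertex 0.00 0.00 0.00
    endloop
  endfacet
  facet normal 0.0000 -1.0000 0.0000
    outer loop
      vertex 0.00 0.00 0.00
      vertex 15.01 0.00 0.00
      vertex 15.01 0.00 16.90
    endloop
  endfacet
  facet normal 0.0000 -1.0000 0.0000
    outer loop
      vertex 0.00 0.00 0.00
      vertex 15.01 0.00 16.90
      vertex 0.00 0.00 16.90
    endloop
  endfacet
  facet normal 0.0000 0.5764 0.8172
    outer loop
      vertex 0.00 0.00 16.90
      vertex 15.01 0.00 16.90
      vertex 15.01 23.96 0.00
    endloop
  endfacet
  facet normal 0.0000 0.5764 0.8172
    outer loop
      vertex 0.00 0.00 16.90
      vertex 15.01 23.96 0.00
      vertex 0.00 23.96 0.00
    endloop
  endfacet
  facet normal -1.0000 0.0000 0.0000
    outer loop
      vertex 0.00 0.00 16.90
      vertex 0.00 23.96 0.00
      vertex 0.00 0.00 0.00
    endloop
  endfacet
  facet normal 1.0000 0.0000 0.0000
    outer loop
      vertex 15.01 0.00 0.00
      vertex 15.01 23.96 0.00
      vertex 15.01 0.00 16.90
    endloop
  endfacet
endsolid part

The G0 Z moves step by Δz≈2.82 mm. The G1 loops shrink linearly with z, so the solid tapers from its base footprint up to z≈16.9. Closing with a flat bottom cap and the tapered top and triangulating gives 8 facets — a wedge (ramp): 15 × 24 mm base, rising to 16.9 mm along the y=0 edge and sloping linearly to z=0 at y=24.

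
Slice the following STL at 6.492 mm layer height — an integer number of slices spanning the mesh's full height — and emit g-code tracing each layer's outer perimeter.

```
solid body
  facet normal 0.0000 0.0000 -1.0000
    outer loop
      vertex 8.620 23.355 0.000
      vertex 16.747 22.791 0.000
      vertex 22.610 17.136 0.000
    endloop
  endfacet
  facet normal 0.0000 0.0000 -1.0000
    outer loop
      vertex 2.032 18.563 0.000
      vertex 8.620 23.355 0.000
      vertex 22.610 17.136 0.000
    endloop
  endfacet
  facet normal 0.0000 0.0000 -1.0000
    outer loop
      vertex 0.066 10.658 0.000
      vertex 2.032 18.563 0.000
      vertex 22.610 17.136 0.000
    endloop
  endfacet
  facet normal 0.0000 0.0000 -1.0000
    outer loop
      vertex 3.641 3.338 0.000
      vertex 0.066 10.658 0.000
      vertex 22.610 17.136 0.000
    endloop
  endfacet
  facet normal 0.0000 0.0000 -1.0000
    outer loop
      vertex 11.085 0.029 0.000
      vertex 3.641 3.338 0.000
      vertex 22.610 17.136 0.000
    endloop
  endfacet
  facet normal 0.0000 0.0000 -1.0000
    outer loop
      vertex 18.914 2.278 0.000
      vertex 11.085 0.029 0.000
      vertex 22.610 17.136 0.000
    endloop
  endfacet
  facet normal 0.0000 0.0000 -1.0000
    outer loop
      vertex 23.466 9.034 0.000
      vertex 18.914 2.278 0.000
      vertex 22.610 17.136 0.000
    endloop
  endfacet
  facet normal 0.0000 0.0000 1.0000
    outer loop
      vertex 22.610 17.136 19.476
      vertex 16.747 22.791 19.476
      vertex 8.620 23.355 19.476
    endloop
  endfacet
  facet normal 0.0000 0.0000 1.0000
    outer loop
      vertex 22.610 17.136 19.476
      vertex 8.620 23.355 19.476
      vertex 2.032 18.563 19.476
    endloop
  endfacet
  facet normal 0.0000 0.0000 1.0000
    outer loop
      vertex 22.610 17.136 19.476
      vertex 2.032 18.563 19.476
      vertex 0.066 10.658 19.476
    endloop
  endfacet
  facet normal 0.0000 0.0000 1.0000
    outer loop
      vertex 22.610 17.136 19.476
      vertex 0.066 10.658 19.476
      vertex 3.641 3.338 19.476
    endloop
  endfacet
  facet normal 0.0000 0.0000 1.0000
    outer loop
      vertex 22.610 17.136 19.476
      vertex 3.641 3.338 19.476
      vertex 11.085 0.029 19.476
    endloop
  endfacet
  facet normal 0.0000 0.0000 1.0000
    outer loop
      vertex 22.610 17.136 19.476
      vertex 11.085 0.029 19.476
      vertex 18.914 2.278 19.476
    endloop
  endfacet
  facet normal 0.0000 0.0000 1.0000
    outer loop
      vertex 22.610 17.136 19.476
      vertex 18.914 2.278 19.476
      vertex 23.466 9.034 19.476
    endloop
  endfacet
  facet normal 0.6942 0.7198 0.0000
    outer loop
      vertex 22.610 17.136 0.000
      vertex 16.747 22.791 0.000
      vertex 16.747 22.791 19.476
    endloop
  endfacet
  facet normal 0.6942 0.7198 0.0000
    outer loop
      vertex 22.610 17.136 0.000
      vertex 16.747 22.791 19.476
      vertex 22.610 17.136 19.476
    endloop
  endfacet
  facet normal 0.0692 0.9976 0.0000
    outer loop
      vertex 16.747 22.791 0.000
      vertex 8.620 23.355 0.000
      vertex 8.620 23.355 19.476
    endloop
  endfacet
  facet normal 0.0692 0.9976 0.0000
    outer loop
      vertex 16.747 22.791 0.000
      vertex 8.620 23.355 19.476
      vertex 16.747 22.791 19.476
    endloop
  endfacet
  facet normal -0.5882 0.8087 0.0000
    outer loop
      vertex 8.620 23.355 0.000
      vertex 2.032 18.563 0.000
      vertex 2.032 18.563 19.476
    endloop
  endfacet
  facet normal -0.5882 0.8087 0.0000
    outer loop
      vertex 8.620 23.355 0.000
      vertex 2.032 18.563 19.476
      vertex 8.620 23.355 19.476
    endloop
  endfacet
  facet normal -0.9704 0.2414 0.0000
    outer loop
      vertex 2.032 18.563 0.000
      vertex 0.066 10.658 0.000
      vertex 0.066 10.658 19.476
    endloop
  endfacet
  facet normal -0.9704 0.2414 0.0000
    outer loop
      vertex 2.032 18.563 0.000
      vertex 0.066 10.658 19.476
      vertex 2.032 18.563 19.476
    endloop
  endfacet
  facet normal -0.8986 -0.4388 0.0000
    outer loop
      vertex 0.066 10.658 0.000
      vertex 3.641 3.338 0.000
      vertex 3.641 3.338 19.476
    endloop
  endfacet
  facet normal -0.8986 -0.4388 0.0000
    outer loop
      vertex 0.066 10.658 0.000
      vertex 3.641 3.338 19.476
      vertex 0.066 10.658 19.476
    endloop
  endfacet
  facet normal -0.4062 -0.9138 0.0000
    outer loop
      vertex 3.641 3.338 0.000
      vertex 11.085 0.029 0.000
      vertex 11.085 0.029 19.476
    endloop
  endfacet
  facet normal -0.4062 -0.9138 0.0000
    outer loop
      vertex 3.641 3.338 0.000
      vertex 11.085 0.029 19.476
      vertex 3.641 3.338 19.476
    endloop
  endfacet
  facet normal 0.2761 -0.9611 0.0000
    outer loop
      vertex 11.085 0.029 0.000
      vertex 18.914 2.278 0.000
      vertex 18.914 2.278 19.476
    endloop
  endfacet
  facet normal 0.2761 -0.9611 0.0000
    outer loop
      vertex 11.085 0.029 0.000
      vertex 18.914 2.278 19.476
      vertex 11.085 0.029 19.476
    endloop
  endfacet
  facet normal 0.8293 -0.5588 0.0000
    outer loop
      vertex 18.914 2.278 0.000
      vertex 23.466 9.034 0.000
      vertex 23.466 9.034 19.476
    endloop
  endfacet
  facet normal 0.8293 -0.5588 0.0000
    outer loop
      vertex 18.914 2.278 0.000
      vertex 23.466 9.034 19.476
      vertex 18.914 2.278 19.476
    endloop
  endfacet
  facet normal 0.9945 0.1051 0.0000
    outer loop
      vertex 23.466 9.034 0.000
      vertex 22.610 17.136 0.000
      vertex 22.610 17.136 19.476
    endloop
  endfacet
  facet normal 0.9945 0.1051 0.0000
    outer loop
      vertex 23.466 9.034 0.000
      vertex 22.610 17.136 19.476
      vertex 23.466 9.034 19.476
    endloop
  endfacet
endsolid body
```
; perimeter-only toolpath
G21 ; units = mm
G90 ; absolute positioning
G28 ; home
; layer 1
G0 Z6.492
G0 X22.610 Y17.136
G1 X16.747 Y22.791
G1 X8.620 Y23.355
G1 X2.032 Y18.563
G1 X0.066 Y10.658
G1 X3.641 Y3.338
G1 X11.085 Y0.029
G1 X18.914 Y2.278
G1 X23.466 Y9.034
G1 X22.610 Y17.136
; layer 2
G0 Z12.984
G0 X22.610 Y17.136
G1 X16.747 Y22.791
G1 X8.620 Y23.355
G1 X2.032 Y18.563
G1 X0.066 Y10.658
G1 X3.641 Y3.338
G1 X11.085 Y0.029
G1 X18.914 Y2.278
G1 X23.466 Y9.034
G1 X22.610 Y17.136
; layer 3
G0 Z19.476
G0 X22.610 Y17.136
G1 X16.747 Y22.791
G1 X8.620 Y23.355
G1 X2.032 Y18.563
G1 X0.066 Y10.658
G1 X3.641 Y3.338
G1 X11.085 Y0.029
G1 X18.914 Y2.278
G1 X23.466 Y9.034
G1 X22.610 Y17.136
M2 ; end

The solid is a regular 9-sided prism (a cylinder approximated with 9 flat sides), circumscribed radius ≈ 11.9 mm, height ≈ 19.5 mm. Slicing at Δz = 6.492 mm — 3 equal slices spanning the solid's height, so layer i sits at z = i·h/3 — gives 3 non-empty perimeters. Each is a 9-segment closed polygon; G0 lifts to the layer z and rapids to the start vertex, then G1 traces the edges.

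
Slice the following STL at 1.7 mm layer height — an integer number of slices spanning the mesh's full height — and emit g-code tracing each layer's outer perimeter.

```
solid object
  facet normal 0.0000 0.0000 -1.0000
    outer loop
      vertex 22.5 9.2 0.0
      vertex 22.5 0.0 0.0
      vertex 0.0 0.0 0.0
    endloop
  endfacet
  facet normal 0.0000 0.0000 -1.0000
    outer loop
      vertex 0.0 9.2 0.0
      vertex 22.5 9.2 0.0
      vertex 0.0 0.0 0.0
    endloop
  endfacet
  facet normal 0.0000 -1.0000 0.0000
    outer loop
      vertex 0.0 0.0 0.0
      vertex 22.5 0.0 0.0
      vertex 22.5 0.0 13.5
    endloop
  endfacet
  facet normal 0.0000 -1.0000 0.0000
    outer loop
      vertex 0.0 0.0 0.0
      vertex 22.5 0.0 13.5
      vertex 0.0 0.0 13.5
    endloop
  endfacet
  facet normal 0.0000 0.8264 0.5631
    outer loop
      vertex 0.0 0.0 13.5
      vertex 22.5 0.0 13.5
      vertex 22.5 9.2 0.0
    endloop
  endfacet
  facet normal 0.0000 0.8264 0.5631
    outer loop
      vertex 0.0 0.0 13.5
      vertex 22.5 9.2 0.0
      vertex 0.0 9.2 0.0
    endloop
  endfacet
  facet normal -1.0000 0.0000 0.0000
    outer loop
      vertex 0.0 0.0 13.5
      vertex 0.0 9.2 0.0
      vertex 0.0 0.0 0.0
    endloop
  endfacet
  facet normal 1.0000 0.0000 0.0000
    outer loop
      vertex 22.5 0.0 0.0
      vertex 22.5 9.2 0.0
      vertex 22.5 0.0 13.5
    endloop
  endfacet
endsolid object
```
; perimeter-only toolpath
G21 ; units = mm
G90 ; absolute positioning
G28 ; home
; layer 1
G0 Z1.7
G0 X0.0 Y0.0
G1 X22.5 Y0.0
G1 X22.5 Y8.0
G1 X0.0 Y8.0
G1 X0.0 Y0.0
; layer 2
G0 Z3.4
G0 X0.0 Y0.0
G1 X22.5 Y0.0
G1 X22.5 Y6.9
G1 X0.0 Y6.9
G1 X0.0 Y0.0
; layer 3
G0 Z5.1
G0 X0.0 Y0.0
G1 X22.5 Y0.0
G1 X22.5 Y5.8
G1 X0.0 Y5.8
G1 X0.0 Y0.0
; layer 4
G0 Z6.8
G0 X0.0 Y0.0
G1 X22.5 Y0.0
G1 X22.5 Y4.6
G1 X0.0 Y4.6
G1 X0.0 Y0.0
; layer 5
G0 Z8.4
G0 X0.0 Y0.0
G1 X22.5 Y0.0
G1 X22.5 Y3.4
G1 X0.0 Y3.4
G1 X0.0 Y0.0
; layer 6
G0 Z10.1
G0 X0.0 Y0.0
G1 X22.5 Y0.0
G1 X22.5 Y2.3
G1 X0.0 Y2.3
G1 X0.0 Y0.0
; layer 7
G0 Z11.8
G0 X0.0 Y0.0
G1 X22.5 Y0.0
G1 X22.5 Y1.1
G1 X0.0 Y1.1
G1 X0.0 Y0.0
M2 ; end

The solid is a wedge (ramp): 22.5 × 9.2 mm base, rising to 13.5 mm along the y=0 edge and sloping linearly to z=0 at y=9.2. Slicing at Δz = 1.7 mm — 8 equal slices spanning the solid's height, so layer i sits at z = i·h/8 — gives 7 non-empty perimeters. Each is a 4-segment closed polygon; G0 lifts to the layer z and rapids to the start vertex, then G1 traces the edges. The cross-section shrinks linearly with z (the slice at the apex is degenerate and omitted).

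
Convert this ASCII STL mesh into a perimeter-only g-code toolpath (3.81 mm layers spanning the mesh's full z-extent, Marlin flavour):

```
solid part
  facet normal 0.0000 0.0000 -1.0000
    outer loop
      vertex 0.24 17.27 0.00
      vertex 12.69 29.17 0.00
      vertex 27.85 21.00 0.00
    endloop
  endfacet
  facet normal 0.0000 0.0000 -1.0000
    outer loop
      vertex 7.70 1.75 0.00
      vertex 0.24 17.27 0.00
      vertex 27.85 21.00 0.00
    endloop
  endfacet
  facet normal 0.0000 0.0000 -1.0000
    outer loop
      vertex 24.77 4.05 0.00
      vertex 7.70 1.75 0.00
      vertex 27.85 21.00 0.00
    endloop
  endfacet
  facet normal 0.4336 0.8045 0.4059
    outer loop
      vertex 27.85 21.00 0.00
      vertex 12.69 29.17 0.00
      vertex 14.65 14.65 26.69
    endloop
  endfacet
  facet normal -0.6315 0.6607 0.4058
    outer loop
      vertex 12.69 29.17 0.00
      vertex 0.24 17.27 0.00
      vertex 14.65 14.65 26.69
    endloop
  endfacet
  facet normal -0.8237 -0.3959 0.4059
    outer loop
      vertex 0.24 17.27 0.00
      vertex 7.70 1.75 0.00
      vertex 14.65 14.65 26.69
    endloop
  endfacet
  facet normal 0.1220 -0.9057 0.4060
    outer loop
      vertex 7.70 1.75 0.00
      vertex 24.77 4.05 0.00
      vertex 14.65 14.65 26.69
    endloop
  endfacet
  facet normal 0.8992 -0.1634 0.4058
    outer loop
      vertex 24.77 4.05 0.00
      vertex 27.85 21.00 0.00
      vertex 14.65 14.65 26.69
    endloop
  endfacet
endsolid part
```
; perimeter-only toolpath
G21 ; units = mm
G90 ; absolute positioning
G28 ; home
; layer 1
G0 Z3.81
G0 X25.96 Y20.09
G1 X12.97 Y27.10
G1 X2.30 Y16.90
G1 X8.69 Y3.59
G1 X23.32 Y5.56
G1 X25.96 Y20.09
; layer 2
G0 Z7.63
G0 X24.08 Y19.19
G1 X13.25 Y25.02
G1 X4.36 Y16.52
G1 X9.69 Y5.44
G1 X21.88 Y7.08
G1 X24.08 Y19.19
; layer 3
G0 Z11.44
G0 X22.19 Y18.28
G1 X13.53 Y22.95
G1 X6.42 Y16.15
G1 X10.68 Y7.28
G1 X20.43 Y8.59
G1 X22.19 Y18.28
; layer 4
G0 Z15.25
G0 X20.31 Y17.37
G1 X13.81 Y20.87
G1 X8.47 Y15.77
G1 X11.67 Y9.12
G1 X18.99 Y10.11
G1 X20.31 Y17.37
; layer 5
G0 Z19.06
G0 X18.42 Y16.46
G1 X14.09 Y18.80
G1 X10.53 Y15.40
G1 X12.66 Y10.96
G1 X17.54 Y11.62
G1 X18.42 Y16.46
; layer 6
G0 Z22.88
G0 X16.54 Y15.56
G1 X14.37 Y16.72
G1 X12.59 Y15.02
G1 X13.66 Y12.81
G1 X16.10 Y13.14
G1 X16.54 Y15.56
M2 ; end

The solid is a regular 5-sided pyramid, base circumscribed radius ≈ 14.7 mm, apex at z ≈ 26.7 mm. Slicing at Δz = 3.81 mm — 7 equal slices spanning the solid's height, so layer i sits at z = i·h/7 — gives 6 non-empty perimeters. Each is a 5-segment closed polygon; G0 lifts to the layer z and rapids to the start vertex, then G1 traces the edges. The cross-section shrinks linearly with z (the slice at the apex is degenerate and omitted).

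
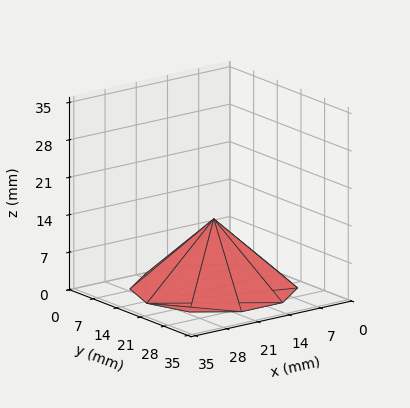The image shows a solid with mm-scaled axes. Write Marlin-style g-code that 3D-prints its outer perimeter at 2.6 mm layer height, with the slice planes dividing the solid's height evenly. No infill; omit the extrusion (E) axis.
Reading the render: the shape is a regular 10-sided pyramid, base circumscribed radius ≈ 15 mm, apex at z ≈ 13 mm (dimensions read to the nearest mm from the axis ticks). For the g-code, the solid's height is divided into equal slices at the stated Δz and each level perimeter traced with G1 moves after a G0 lift.

; perimeter-only toolpath
G21 ; units = mm
G90 ; absolute positioning
G28 ; home
; layer 1
G0 Z2.6
G0 X27.0 Y15.0
G1 X24.7 Y22.0
G1 X18.7 Y26.4
G1 X11.3 Y26.4
G1 X5.3 Y22.0
G1 X3.0 Y15.0
G1 X5.3 Y8.0
G1 X11.3 Y3.6
G1 X18.7 Y3.6
G1 X24.7 Y8.0
G1 X27.0 Y15.0
; layer 2
G0 Z5.2
G0 X24.0 Y15.0
G1 X22.3 Y20.3
G1 X17.8 Y23.6
G1 X12.2 Y23.6
G1 X7.7 Y20.3
G1 X6.0 Y15.0
G1 X7.7 Y9.7
G1 X12.2 Y6.4
G1 X17.8 Y6.4
G1 X22.3 Y9.7
G1 X24.0 Y15.0
; layer 3
G0 Z7.8
G0 X21.0 Y15.0
G1 X19.8 Y18.5
G1 X16.8 Y20.7
G1 X13.2 Y20.7
G1 X10.2 Y18.5
G1 X9.0 Y15.0
G1 X10.2 Y11.5
G1 X13.2 Y9.3
G1 X16.8 Y9.3
G1 X19.8 Y11.5
G1 X21.0 Y15.0
; layer 4
G0 Z10.4
G0 X18.0 Y15.0
G1 X17.4 Y16.8
G1 X15.9 Y17.9
G1 X14.1 Y17.9
G1 X12.6 Y16.8
G1 X12.0 Y15.0
G1 X12.6 Y13.2
G1 X14.1 Y12.1
G1 X15.9 Y12.1
G1 X17.4 Y13.2
G1 X18.0 Y15.0
M2 ; end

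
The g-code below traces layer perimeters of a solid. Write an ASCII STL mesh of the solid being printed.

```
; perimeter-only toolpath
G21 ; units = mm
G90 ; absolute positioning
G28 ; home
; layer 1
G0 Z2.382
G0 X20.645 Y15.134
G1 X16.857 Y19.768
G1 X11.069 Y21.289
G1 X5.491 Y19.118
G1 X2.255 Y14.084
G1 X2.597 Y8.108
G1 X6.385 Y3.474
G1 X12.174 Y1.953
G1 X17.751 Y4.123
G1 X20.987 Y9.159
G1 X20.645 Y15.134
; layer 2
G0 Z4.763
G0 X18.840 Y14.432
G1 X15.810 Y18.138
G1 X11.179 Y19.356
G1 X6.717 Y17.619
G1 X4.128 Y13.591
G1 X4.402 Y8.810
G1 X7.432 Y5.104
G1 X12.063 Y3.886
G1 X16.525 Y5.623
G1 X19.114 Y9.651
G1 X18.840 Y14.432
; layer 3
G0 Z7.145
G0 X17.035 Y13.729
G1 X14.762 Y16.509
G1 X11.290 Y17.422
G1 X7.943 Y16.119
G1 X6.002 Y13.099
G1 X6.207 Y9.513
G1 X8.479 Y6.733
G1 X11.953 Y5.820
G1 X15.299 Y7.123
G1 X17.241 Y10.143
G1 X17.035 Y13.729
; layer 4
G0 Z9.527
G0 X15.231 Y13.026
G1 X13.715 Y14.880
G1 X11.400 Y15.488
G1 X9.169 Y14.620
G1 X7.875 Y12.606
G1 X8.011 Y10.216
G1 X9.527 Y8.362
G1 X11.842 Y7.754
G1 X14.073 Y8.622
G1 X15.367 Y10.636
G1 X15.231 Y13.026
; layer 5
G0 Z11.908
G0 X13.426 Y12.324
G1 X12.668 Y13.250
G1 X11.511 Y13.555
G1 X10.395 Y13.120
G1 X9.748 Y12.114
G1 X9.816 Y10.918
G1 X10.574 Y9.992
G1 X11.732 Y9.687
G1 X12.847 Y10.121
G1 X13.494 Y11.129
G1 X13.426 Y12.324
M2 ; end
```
solid part
  facet normal 0.0000 0.0000 -1.0000
    outer loop
      vertex 10.958 23.223 0.000
      vertex 17.904 21.397 0.000
      vertex 22.450 15.837 0.000
    endloop
  endfacet
  facet normal 0.0000 0.0000 -1.0000
    outer loop
      vertex 4.265 20.618 0.000
      vertex 10.958 23.223 0.000
      vertex 22.450 15.837 0.000
    endloop
  endfacet
  facet normal 0.0000 0.0000 -1.0000
    outer loop
      vertex 0.382 14.576 0.000
      vertex 4.265 20.618 0.000
      vertex 22.450 15.837 0.000
    endloop
  endfacet
  facet normal 0.0000 0.0000 -1.0000
    outer loop
      vertex 0.792 7.405 0.000
      vertex 0.382 14.576 0.000
      vertex 22.450 15.837 0.000
    endloop
  endfacet
  facet normal 0.0000 0.0000 -1.0000
    outer loop
      vertex 5.338 1.845 0.000
      vertex 0.792 7.405 0.000
      vertex 22.450 15.837 0.000
    endloop
  endfacet
  facet normal 0.0000 0.0000 -1.0000
    outer loop
      vertex 12.284 0.019 0.000
      vertex 5.338 1.845 0.000
      vertex 22.450 15.837 0.000
    endloop
  endfacet
  facet normal 0.0000 0.0000 -1.0000
    outer loop
      vertex 18.977 2.624 0.000
      vertex 12.284 0.019 0.000
      vertex 22.450 15.837 0.000
    endloop
  endfacet
  facet normal 0.0000 0.0000 -1.0000
    outer loop
      vertex 22.860 8.666 0.000
      vertex 18.977 2.624 0.000
      vertex 22.450 15.837 0.000
    endloop
  endfacet
  facet normal 0.6124 0.5007 0.6118
    outer loop
      vertex 22.450 15.837 0.000
      vertex 17.904 21.397 0.000
      vertex 11.621 11.621 14.290
    endloop
  endfacet
  facet normal 0.2011 0.7650 0.6118
    outer loop
      vertex 17.904 21.397 0.000
      vertex 10.958 23.223 0.000
      vertex 11.621 11.621 14.290
    endloop
  endfacet
  facet normal -0.2869 0.7371 0.6118
    outer loop
      vertex 10.958 23.223 0.000
      vertex 4.265 20.618 0.000
      vertex 11.621 11.621 14.290
    endloop
  endfacet
  facet normal -0.6654 0.4277 0.6118
    outer loop
      vertex 4.265 20.618 0.000
      vertex 0.382 14.576 0.000
      vertex 11.621 11.621 14.290
    endloop
  endfacet
  facet normal -0.7897 -0.0452 0.6118
    outer loop
      vertex 0.382 14.576 0.000
      vertex 0.792 7.405 0.000
      vertex 11.621 11.621 14.290
    endloop
  endfacet
  facet normal -0.6124 -0.5007 0.6118
    outer loop
      vertex 0.792 7.405 0.000
      vertex 5.338 1.845 0.000
      vertex 11.621 11.621 14.290
    endloop
  endfacet
  facet normal -0.2011 -0.7650 0.6118
    outer loop
      vertex 5.338 1.845 0.000
      vertex 12.284 0.019 0.000
      vertex 11.621 11.621 14.290
    endloop
  endfacet
  facet normal 0.2869 -0.7371 0.6118
    outer loop
      vertex 12.284 0.019 0.000
      vertex 18.977 2.624 0.000
      vertex 11.621 11.621 14.290
    endloop
  endfacet
  facet normal 0.6654 -0.4277 0.6118
    outer loop
      vertex 18.977 2.624 0.000
      vertex 22.860 8.666 0.000
      vertex 11.621 11.621 14.290
    endloop
  endfacet
  facet normal 0.7897 0.0452 0.6118
    outer loop
      vertex 22.860 8.666 0.000
      vertex 22.450 15.837 0.000
      vertex 11.621 11.621 14.290
    endloop
  endfacet
endsolid part

The G0 Z moves step by Δz≈2.382 mm. The G1 loops shrink linearly with z, so the solid tapers from its base footprint up to z≈14.3. Closing with a flat bottom cap and the tapered top and triangulating gives 18 facets — a regular 10-sided pyramid, base circumscribed radius ≈ 11.6 mm, apex at z ≈ 14.3 mm.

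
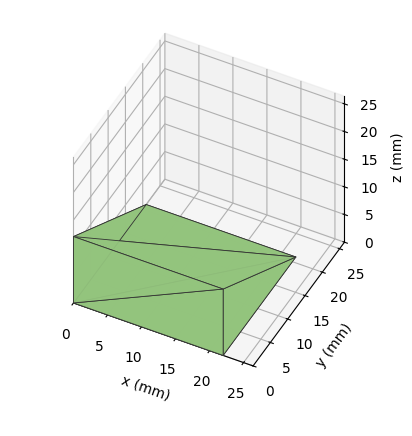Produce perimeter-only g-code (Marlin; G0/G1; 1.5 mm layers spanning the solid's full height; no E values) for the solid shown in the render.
Reading the render: the shape is a wedge (ramp): 22 × 21 mm base, rising to 12 mm along the y=0 edge and sloping linearly to z=0 at y=21 (dimensions read to the nearest mm from the axis ticks). For the g-code, the solid's height is divided into equal slices at the stated Δz and each level perimeter traced with G1 moves after a G0 lift.

; perimeter-only toolpath
G21 ; units = mm
G90 ; absolute positioning
G28 ; home
; layer 1
G0 Z1.5
G0 X0.0 Y0.0
G1 X22.0 Y0.0
G1 X22.0 Y18.4
G1 X0.0 Y18.4
G1 X0.0 Y0.0
; layer 2
G0 Z3.0
G0 X0.0 Y0.0
G1 X22.0 Y0.0
G1 X22.0 Y15.8
G1 X0.0 Y15.8
G1 X0.0 Y0.0
; layer 3
G0 Z4.5
G0 X0.0 Y0.0
G1 X22.0 Y0.0
G1 X22.0 Y13.1
G1 X0.0 Y13.1
G1 X0.0 Y0.0
; layer 4
G0 Z6.0
G0 X0.0 Y0.0
G1 X22.0 Y0.0
G1 X22.0 Y10.5
G1 X0.0 Y10.5
G1 X0.0 Y0.0
; layer 5
G0 Z7.5
G0 X0.0 Y0.0
G1 X22.0 Y0.0
G1 X22.0 Y7.9
G1 X0.0 Y7.9
G1 X0.0 Y0.0
; layer 6
G0 Z9.0
G0 X0.0 Y0.0
G1 X22.0 Y0.0
G1 X22.0 Y5.2
G1 X0.0 Y5.2
G1 X0.0 Y0.0
; layer 7
G0 Z10.5
G0 X0.0 Y0.0
G1 X22.0 Y0.0
G1 X22.0 Y2.6
G1 X0.0 Y2.6
G1 X0.0 Y0.0
M2 ; end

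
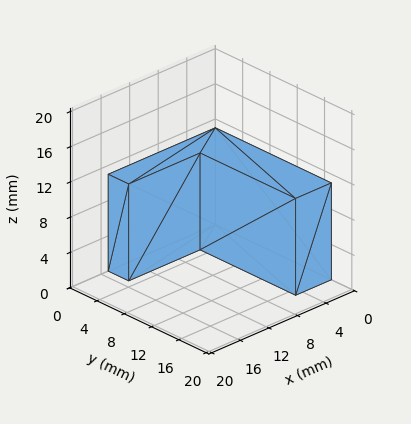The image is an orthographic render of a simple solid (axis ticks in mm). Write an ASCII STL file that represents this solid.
Reading the render: the shape is an L-shaped prism: outer 15 × 17 mm, arm thicknesses ≈ 3 mm (horizontal) and 5 mm (vertical), extruded 11 mm in z (dimensions read to the nearest mm from the axis ticks). For the STL, each face is triangulated and given an outward normal.

solid part
  facet normal 0.0000 0.0000 -1.0000
    outer loop
      vertex 15.000 3.000 0.000
      vertex 15.000 0.000 0.000
      vertex 0.000 0.000 0.000
    endloop
  endfacet
  facet normal 0.0000 0.0000 -1.0000
    outer loop
      vertex 5.000 3.000 0.000
      vertex 15.000 3.000 0.000
      vertex 0.000 0.000 0.000
    endloop
  endfacet
  facet normal 0.0000 0.0000 -1.0000
    outer loop
      vertex 5.000 17.000 0.000
      vertex 5.000 3.000 0.000
      vertex 0.000 0.000 0.000
    endloop
  endfacet
  facet normal 0.0000 0.0000 -1.0000
    outer loop
      vertex 0.000 17.000 0.000
      vertex 5.000 17.000 0.000
      vertex 0.000 0.000 0.000
    endloop
  endfacet
  facet normal 0.0000 0.0000 1.0000
    outer loop
      vertex 0.000 0.000 11.000
      vertex 15.000 0.000 11.000
      vertex 15.000 3.000 11.000
    endloop
  endfacet
  facet normal 0.0000 0.0000 1.0000
    outer loop
      vertex 0.000 0.000 11.000
      vertex 15.000 3.000 11.000
      vertex 5.000 3.000 11.000
    endloop
  endfacet
  facet normal 0.0000 0.0000 1.0000
    outer loop
      vertex 0.000 0.000 11.000
      vertex 5.000 3.000 11.000
      vertex 5.000 17.000 11.000
    endloop
  endfacet
  facet normal 0.0000 0.0000 1.0000
    outer loop
      vertex 0.000 0.000 11.000
      vertex 5.000 17.000 11.000
      vertex 0.000 17.000 11.000
    endloop
  endfacet
  facet normal 0.0000 -1.0000 0.0000
    outer loop
      vertex 0.000 0.000 0.000
      vertex 15.000 0.000 0.000
      vertex 15.000 0.000 11.000
    endloop
  endfacet
  facet normal 0.0000 -1.0000 0.0000
    outer loop
      vertex 0.000 0.000 0.000
      vertex 15.000 0.000 11.000
      vertex 0.000 0.000 11.000
    endloop
  endfacet
  facet normal 1.0000 0.0000 0.0000
    outer loop
      vertex 15.000 0.000 0.000
      vertex 15.000 3.000 0.000
      vertex 15.000 3.000 11.000
    endloop
  endfacet
  facet normal 1.0000 0.0000 0.0000
    outer loop
      vertex 15.000 0.000 0.000
      vertex 15.000 3.000 11.000
      vertex 15.000 0.000 11.000
    endloop
  endfacet
  facet normal 0.0000 1.0000 0.0000
    outer loop
      vertex 15.000 3.000 0.000
      vertex 5.000 3.000 0.000
      vertex 5.000 3.000 11.000
    endloop
  endfacet
  facet normal 0.0000 1.0000 0.0000
    outer loop
      vertex 15.000 3.000 0.000
      vertex 5.000 3.000 11.000
      vertex 15.000 3.000 11.000
    endloop
  endfacet
  facet normal 1.0000 0.0000 0.0000
    outer loop
      vertex 5.000 3.000 0.000
      vertex 5.000 17.000 0.000
      vertex 5.000 17.000 11.000
    endloop
  endfacet
  facet normal 1.0000 0.0000 0.0000
    outer loop
      vertex 5.000 3.000 0.000
      vertex 5.000 17.000 11.000
      vertex 5.000 3.000 11.000
    endloop
  endfacet
  facet normal 0.0000 1.0000 0.0000
    outer loop
      vertex 5.000 17.000 0.000
      vertex 0.000 17.000 0.000
      vertex 0.000 17.000 11.000
    endloop
  endfacet
  facet normal 0.0000 1.0000 0.0000
    outer loop
      vertex 5.000 17.000 0.000
      vertex 0.000 17.000 11.000
      vertex 5.000 17.000 11.000
    endloop
  endfacet
  facet normal -1.0000 0.0000 0.0000
    outer loop
      vertex 0.000 17.000 0.000
      vertex 0.000 0.000 0.000
      vertex 0.000 0.000 11.000
    endloop
  endfacet
  facet normal -1.0000 0.0000 0.0000
    outer loop
      vertex 0.000 17.000 0.000
      vertex 0.000 0.000 11.000
      vertex 0.000 17.000 11.000
    endloop
  endfacet
endsolid part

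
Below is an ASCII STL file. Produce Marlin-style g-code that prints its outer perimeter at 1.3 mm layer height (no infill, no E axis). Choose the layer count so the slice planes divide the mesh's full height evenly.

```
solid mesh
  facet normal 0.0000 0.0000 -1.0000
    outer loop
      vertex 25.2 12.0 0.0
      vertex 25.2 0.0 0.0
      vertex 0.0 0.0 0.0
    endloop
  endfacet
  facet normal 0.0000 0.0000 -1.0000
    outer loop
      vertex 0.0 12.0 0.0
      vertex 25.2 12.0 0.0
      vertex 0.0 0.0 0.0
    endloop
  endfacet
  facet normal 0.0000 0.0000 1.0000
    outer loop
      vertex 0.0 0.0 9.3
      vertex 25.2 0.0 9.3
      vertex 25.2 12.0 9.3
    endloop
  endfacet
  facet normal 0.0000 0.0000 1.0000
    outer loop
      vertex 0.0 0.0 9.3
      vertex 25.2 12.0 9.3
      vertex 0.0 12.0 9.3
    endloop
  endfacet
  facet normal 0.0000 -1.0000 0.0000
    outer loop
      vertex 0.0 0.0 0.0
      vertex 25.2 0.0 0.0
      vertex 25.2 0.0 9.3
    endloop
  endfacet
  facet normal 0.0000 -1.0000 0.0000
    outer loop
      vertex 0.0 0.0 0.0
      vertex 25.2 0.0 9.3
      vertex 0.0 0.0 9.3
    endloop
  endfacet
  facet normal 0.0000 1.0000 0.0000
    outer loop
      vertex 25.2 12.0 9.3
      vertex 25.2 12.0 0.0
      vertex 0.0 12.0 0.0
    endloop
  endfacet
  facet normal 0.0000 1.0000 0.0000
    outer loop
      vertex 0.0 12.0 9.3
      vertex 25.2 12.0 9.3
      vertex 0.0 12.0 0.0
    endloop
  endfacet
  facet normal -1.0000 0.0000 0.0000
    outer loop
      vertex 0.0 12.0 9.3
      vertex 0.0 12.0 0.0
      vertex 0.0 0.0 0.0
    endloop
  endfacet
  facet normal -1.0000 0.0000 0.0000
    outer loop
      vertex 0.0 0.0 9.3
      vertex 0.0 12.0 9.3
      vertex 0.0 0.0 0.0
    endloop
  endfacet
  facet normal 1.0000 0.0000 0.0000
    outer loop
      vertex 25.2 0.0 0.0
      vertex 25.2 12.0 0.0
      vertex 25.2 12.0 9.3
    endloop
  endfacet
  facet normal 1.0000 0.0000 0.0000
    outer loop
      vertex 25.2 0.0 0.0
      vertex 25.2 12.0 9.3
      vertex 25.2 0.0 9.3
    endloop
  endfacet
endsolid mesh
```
; perimeter-only toolpath
G21 ; units = mm
G90 ; absolute positioning
G28 ; home
; layer 1
G0 Z1.3
G0 X0.0 Y0.0
G1 X25.2 Y0.0
G1 X25.2 Y12.0
G1 X0.0 Y12.0
G1 X0.0 Y0.0
; layer 2
G0 Z2.7
G0 X0.0 Y0.0
G1 X25.2 Y0.0
G1 X25.2 Y12.0
G1 X0.0 Y12.0
G1 X0.0 Y0.0
; layer 3
G0 Z4.0
G0 X0.0 Y0.0
G1 X25.2 Y0.0
G1 X25.2 Y12.0
G1 X0.0 Y12.0
G1 X0.0 Y0.0
; layer 4
G0 Z5.3
G0 X0.0 Y0.0
G1 X25.2 Y0.0
G1 X25.2 Y12.0
G1 X0.0 Y12.0
G1 X0.0 Y0.0
; layer 5
G0 Z6.6
G0 X0.0 Y0.0
G1 X25.2 Y0.0
G1 X25.2 Y12.0
G1 X0.0 Y12.0
G1 X0.0 Y0.0
; layer 6
G0 Z8.0
G0 X0.0 Y0.0
G1 X25.2 Y0.0
G1 X25.2 Y12.0
G1 X0.0 Y12.0
G1 X0.0 Y0.0
; layer 7
G0 Z9.3
G0 X0.0 Y0.0
G1 X25.2 Y0.0
G1 X25.2 Y12.0
G1 X0.0 Y12.0
G1 X0.0 Y0.0
M2 ; end

The solid is a rectangular box, roughly 25.2 × 12 mm footprint and 9.3 mm tall. Slicing at Δz = 1.3 mm — 7 equal slices spanning the solid's height, so layer i sits at z = i·h/7 — gives 7 non-empty perimeters. Each is a 4-segment closed polygon; G0 lifts to the layer z and rapids to the start vertex, then G1 traces the edges.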